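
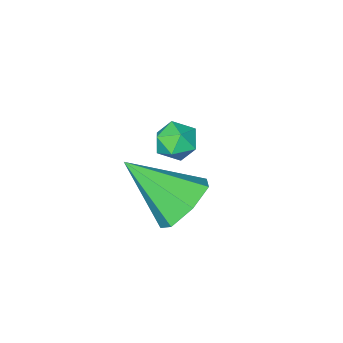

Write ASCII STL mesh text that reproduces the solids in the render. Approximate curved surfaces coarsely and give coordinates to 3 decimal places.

solid 
facet normal -0.438 0.675 -0.593
outer loop
vertex 2.256 4.605 -0.846
vertex 1.488 4.138 -0.81
vertex 1.77 4.798 -0.267
endloop
endfacet
facet normal 0.767 0.378 0.518
outer loop
vertex 2.256 4.605 -0.846
vertex 1.77 4.798 -0.267
vertex 2.332 2.842 0.33
endloop
endfacet
facet normal -0.439 0.675 -0.593
outer loop
vertex 1.77 4.798 -0.267
vertex 1.488 4.138 -0.81
vertex 1.071 4.494 -0.096
endloop
endfacet
facet normal 0.094 0.315 0.944
outer loop
vertex 1.77 4.798 -0.267
vertex 1.071 4.494 -0.096
vertex 2.332 2.842 0.33
endloop
endfacet
facet normal -0.440 0.674 -0.593
outer loop
vertex 1.071 4.494 -0.096
vertex 1.488 4.138 -0.81
vertex 0.687 3.921 -0.462
endloop
endfacet
facet normal -0.521 -0.183 0.833
outer loop
vertex 1.071 4.494 -0.096
vertex 0.687 3.921 -0.462
vertex 2.332 2.842 0.33
endloop
endfacet
facet normal -0.440 0.674 -0.593
outer loop
vertex 0.687 3.921 -0.462
vertex 1.488 4.138 -0.81
vertex 0.906 3.511 -1.09
endloop
endfacet
facet normal -0.615 -0.741 0.269
outer loop
vertex 0.687 3.921 -0.462
vertex 0.906 3.511 -1.09
vertex 2.332 2.842 0.33
endloop
endfacet
facet normal -0.440 0.674 -0.594
outer loop
vertex 0.906 3.511 -1.09
vertex 1.488 4.138 -0.81
vertex 1.564 3.573 -1.507
endloop
endfacet
facet normal -0.117 -0.939 -0.324
outer loop
vertex 0.906 3.511 -1.09
vertex 1.564 3.573 -1.507
vertex 2.332 2.842 0.33
endloop
endfacet
facet normal -0.439 0.674 -0.594
outer loop
vertex 1.564 3.573 -1.507
vertex 1.488 4.138 -0.81
vertex 2.165 4.06 -1.398
endloop
endfacet
facet normal 0.598 -0.627 -0.499
outer loop
vertex 1.564 3.573 -1.507
vertex 2.165 4.06 -1.398
vertex 2.332 2.842 0.33
endloop
endfacet
facet normal -0.438 0.675 -0.594
outer loop
vertex 2.165 4.06 -1.398
vertex 1.488 4.138 -0.81
vertex 2.256 4.605 -0.846
endloop
endfacet
facet normal 0.991 -0.040 -0.124
outer loop
vertex 2.165 4.06 -1.398
vertex 2.256 4.605 -0.846
vertex 2.332 2.842 0.33
endloop
endfacet
facet normal 0.260 0.906 -0.335
outer loop
vertex -0.282 1.624 -2.069
vertex -0.55 1.896 -1.541
vertex 0.077 1.719 -1.533
endloop
endfacet
facet normal 0.723 0.409 -0.557
outer loop
vertex -0.282 1.624 -2.069
vertex 0.077 1.719 -1.533
vertex 0.133 1.163 -1.869
endloop
endfacet
facet normal 0.361 -0.078 -0.929
outer loop
vertex -0.282 1.624 -2.069
vertex 0.133 1.163 -1.869
vertex -0.459 0.997 -2.085
endloop
endfacet
facet normal -0.327 0.116 -0.938
outer loop
vertex -0.282 1.624 -2.069
vertex -0.459 0.997 -2.085
vertex -0.881 1.45 -1.882
endloop
endfacet
facet normal -0.388 0.724 -0.570
outer loop
vertex -0.282 1.624 -2.069
vertex -0.881 1.45 -1.882
vertex -0.55 1.896 -1.541
endloop
endfacet
facet normal 0.996 0.088 0.020
outer loop
vertex 0.133 1.163 -1.869
vertex 0.077 1.719 -1.533
vertex 0.121 1.15 -1.218
endloop
endfacet
facet normal 0.247 0.892 0.380
outer loop
vertex 0.077 1.719 -1.533
vertex -0.55 1.896 -1.541
vertex -0.301 1.603 -1.015
endloop
endfacet
facet normal -0.802 0.597 -0.003
outer loop
vertex -0.55 1.896 -1.541
vertex -0.881 1.45 -1.882
vertex -0.893 1.437 -1.231
endloop
endfacet
facet normal -0.702 -0.386 -0.599
outer loop
vertex -0.881 1.45 -1.882
vertex -0.459 0.997 -2.085
vertex -0.837 0.881 -1.567
endloop
endfacet
facet normal 0.410 -0.701 -0.584
outer loop
vertex -0.459 0.997 -2.085
vertex 0.133 1.163 -1.869
vertex -0.21 0.704 -1.559
endloop
endfacet
facet normal 0.327 -0.116 0.938
outer loop
vertex -0.478 0.976 -1.031
vertex 0.121 1.15 -1.218
vertex -0.301 1.603 -1.015
endloop
endfacet
facet normal -0.361 0.078 0.929
outer loop
vertex -0.478 0.976 -1.031
vertex -0.301 1.603 -1.015
vertex -0.893 1.437 -1.231
endloop
endfacet
facet normal -0.723 -0.409 0.557
outer loop
vertex -0.478 0.976 -1.031
vertex -0.893 1.437 -1.231
vertex -0.837 0.881 -1.567
endloop
endfacet
facet normal -0.260 -0.906 0.335
outer loop
vertex -0.478 0.976 -1.031
vertex -0.837 0.881 -1.567
vertex -0.21 0.704 -1.559
endloop
endfacet
facet normal 0.388 -0.724 0.570
outer loop
vertex -0.478 0.976 -1.031
vertex -0.21 0.704 -1.559
vertex 0.121 1.15 -1.218
endloop
endfacet
facet normal 0.702 0.386 0.599
outer loop
vertex -0.301 1.603 -1.015
vertex 0.121 1.15 -1.218
vertex 0.077 1.719 -1.533
endloop
endfacet
facet normal -0.410 0.701 0.584
outer loop
vertex -0.893 1.437 -1.231
vertex -0.301 1.603 -1.015
vertex -0.55 1.896 -1.541
endloop
endfacet
facet normal -0.996 -0.088 -0.020
outer loop
vertex -0.837 0.881 -1.567
vertex -0.893 1.437 -1.231
vertex -0.881 1.45 -1.882
endloop
endfacet
facet normal -0.247 -0.892 -0.380
outer loop
vertex -0.21 0.704 -1.559
vertex -0.837 0.881 -1.567
vertex -0.459 0.997 -2.085
endloop
endfacet
facet normal 0.802 -0.597 0.003
outer loop
vertex 0.121 1.15 -1.218
vertex -0.21 0.704 -1.559
vertex 0.133 1.163 -1.869
endloop
endfacet

endsolid


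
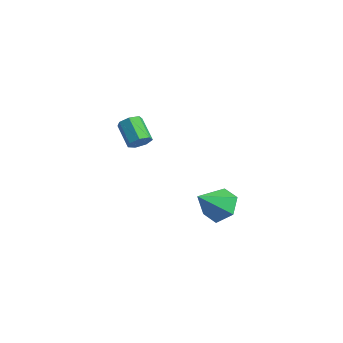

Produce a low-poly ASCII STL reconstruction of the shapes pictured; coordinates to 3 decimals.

solid 
facet normal 0.807 -0.145 -0.573
outer loop
vertex -0.976 -3.018 -1.978
vertex -1.282 -3.268 -2.346
vertex -1.161 -2.743 -2.308
endloop
endfacet
facet normal 0.439 0.796 0.417
outer loop
vertex -0.976 -3.018 -1.978
vertex -1.161 -2.743 -2.308
vertex -1.952 -2.843 -1.285
endloop
endfacet
facet normal 0.439 0.795 0.418
outer loop
vertex -1.952 -2.843 -1.285
vertex -1.161 -2.743 -2.308
vertex -2.137 -2.567 -1.616
endloop
endfacet
facet normal -0.807 0.145 0.572
outer loop
vertex -1.952 -2.843 -1.285
vertex -2.137 -2.567 -1.616
vertex -2.258 -3.092 -1.654
endloop
endfacet
facet normal 0.808 -0.145 -0.571
outer loop
vertex -1.161 -2.743 -2.308
vertex -1.282 -3.268 -2.346
vertex -1.437 -2.863 -2.668
endloop
endfacet
facet normal -0.035 0.956 -0.292
outer loop
vertex -1.161 -2.743 -2.308
vertex -1.437 -2.863 -2.668
vertex -2.137 -2.567 -1.616
endloop
endfacet
facet normal -0.035 0.956 -0.292
outer loop
vertex -2.137 -2.567 -1.616
vertex -1.437 -2.863 -2.668
vertex -2.413 -2.687 -1.975
endloop
endfacet
facet normal -0.807 0.145 0.572
outer loop
vertex -2.137 -2.567 -1.616
vertex -2.413 -2.687 -1.975
vertex -2.258 -3.092 -1.654
endloop
endfacet
facet normal 0.808 -0.145 -0.571
outer loop
vertex -1.437 -2.863 -2.668
vertex -1.282 -3.268 -2.346
vertex -1.596 -3.287 -2.785
endloop
endfacet
facet normal -0.483 0.397 -0.781
outer loop
vertex -1.437 -2.863 -2.668
vertex -1.596 -3.287 -2.785
vertex -2.413 -2.687 -1.975
endloop
endfacet
facet normal -0.482 0.398 -0.781
outer loop
vertex -2.413 -2.687 -1.975
vertex -1.596 -3.287 -2.785
vertex -2.573 -3.112 -2.093
endloop
endfacet
facet normal -0.807 0.145 0.572
outer loop
vertex -2.413 -2.687 -1.975
vertex -2.573 -3.112 -2.093
vertex -2.258 -3.092 -1.654
endloop
endfacet
facet normal 0.808 -0.146 -0.571
outer loop
vertex -1.596 -3.287 -2.785
vertex -1.282 -3.268 -2.346
vertex -1.519 -3.698 -2.571
endloop
endfacet
facet normal -0.566 -0.462 -0.683
outer loop
vertex -1.596 -3.287 -2.785
vertex -1.519 -3.698 -2.571
vertex -2.573 -3.112 -2.093
endloop
endfacet
facet normal -0.567 -0.463 -0.681
outer loop
vertex -2.573 -3.112 -2.093
vertex -1.519 -3.698 -2.571
vertex -2.495 -3.522 -1.879
endloop
endfacet
facet normal -0.807 0.145 0.572
outer loop
vertex -2.573 -3.112 -2.093
vertex -2.495 -3.522 -1.879
vertex -2.258 -3.092 -1.654
endloop
endfacet
facet normal 0.807 -0.145 -0.573
outer loop
vertex -1.519 -3.698 -2.571
vertex -1.282 -3.268 -2.346
vertex -1.263 -3.784 -2.189
endloop
endfacet
facet normal -0.224 -0.972 -0.069
outer loop
vertex -1.519 -3.698 -2.571
vertex -1.263 -3.784 -2.189
vertex -2.495 -3.522 -1.879
endloop
endfacet
facet normal -0.224 -0.972 -0.069
outer loop
vertex -2.495 -3.522 -1.879
vertex -1.263 -3.784 -2.189
vertex -2.239 -3.608 -1.496
endloop
endfacet
facet normal -0.807 0.145 0.572
outer loop
vertex -2.495 -3.522 -1.879
vertex -2.239 -3.608 -1.496
vertex -2.258 -3.092 -1.654
endloop
endfacet
facet normal 0.807 -0.144 -0.572
outer loop
vertex -1.263 -3.784 -2.189
vertex -1.282 -3.268 -2.346
vertex -1.021 -3.482 -1.924
endloop
endfacet
facet normal 0.287 -0.751 0.594
outer loop
vertex -1.263 -3.784 -2.189
vertex -1.021 -3.482 -1.924
vertex -2.239 -3.608 -1.496
endloop
endfacet
facet normal 0.287 -0.750 0.596
outer loop
vertex -2.239 -3.608 -1.496
vertex -1.021 -3.482 -1.924
vertex -1.998 -3.306 -1.232
endloop
endfacet
facet normal -0.808 0.145 0.571
outer loop
vertex -2.239 -3.608 -1.496
vertex -1.998 -3.306 -1.232
vertex -2.258 -3.092 -1.654
endloop
endfacet
facet normal 0.807 -0.145 -0.573
outer loop
vertex -1.021 -3.482 -1.924
vertex -1.282 -3.268 -2.346
vertex -0.976 -3.018 -1.978
endloop
endfacet
facet normal 0.582 0.038 0.812
outer loop
vertex -1.021 -3.482 -1.924
vertex -0.976 -3.018 -1.978
vertex -1.998 -3.306 -1.232
endloop
endfacet
facet normal 0.583 0.035 0.812
outer loop
vertex -1.998 -3.306 -1.232
vertex -0.976 -3.018 -1.978
vertex -1.952 -2.843 -1.285
endloop
endfacet
facet normal -0.808 0.146 0.571
outer loop
vertex -1.998 -3.306 -1.232
vertex -1.952 -2.843 -1.285
vertex -2.258 -3.092 -1.654
endloop
endfacet
facet normal 0.006 0.753 -0.658
outer loop
vertex 3.601 -2.151 -3.36
vertex 3.144 -2.621 -3.901
vertex 2.752 -2.122 -3.334
endloop
endfacet
facet normal 0.038 0.249 0.968
outer loop
vertex 3.601 -2.151 -3.36
vertex 2.752 -2.122 -3.334
vertex 3.136 -3.719 -2.939
endloop
endfacet
facet normal 0.006 0.753 -0.658
outer loop
vertex 2.752 -2.122 -3.334
vertex 3.144 -2.621 -3.901
vertex 2.295 -2.592 -3.875
endloop
endfacet
facet normal -0.755 -0.020 0.655
outer loop
vertex 2.752 -2.122 -3.334
vertex 2.295 -2.592 -3.875
vertex 3.136 -3.719 -2.939
endloop
endfacet
facet normal 0.006 0.753 -0.658
outer loop
vertex 2.295 -2.592 -3.875
vertex 3.144 -2.621 -3.901
vertex 2.687 -3.09 -4.442
endloop
endfacet
facet normal -0.795 -0.607 -0.017
outer loop
vertex 2.295 -2.592 -3.875
vertex 2.687 -3.09 -4.442
vertex 3.136 -3.719 -2.939
endloop
endfacet
facet normal 0.006 0.753 -0.658
outer loop
vertex 2.687 -3.09 -4.442
vertex 3.144 -2.621 -3.901
vertex 3.536 -3.119 -4.467
endloop
endfacet
facet normal -0.043 -0.926 -0.375
outer loop
vertex 2.687 -3.09 -4.442
vertex 3.536 -3.119 -4.467
vertex 3.136 -3.719 -2.939
endloop
endfacet
facet normal 0.005 0.753 -0.658
outer loop
vertex 3.536 -3.119 -4.467
vertex 3.144 -2.621 -3.901
vertex 3.993 -2.649 -3.926
endloop
endfacet
facet normal 0.750 -0.658 -0.062
outer loop
vertex 3.536 -3.119 -4.467
vertex 3.993 -2.649 -3.926
vertex 3.136 -3.719 -2.939
endloop
endfacet
facet normal 0.005 0.753 -0.658
outer loop
vertex 3.993 -2.649 -3.926
vertex 3.144 -2.621 -3.901
vertex 3.601 -2.151 -3.36
endloop
endfacet
facet normal 0.790 -0.071 0.609
outer loop
vertex 3.993 -2.649 -3.926
vertex 3.601 -2.151 -3.36
vertex 3.136 -3.719 -2.939
endloop
endfacet

endsolid


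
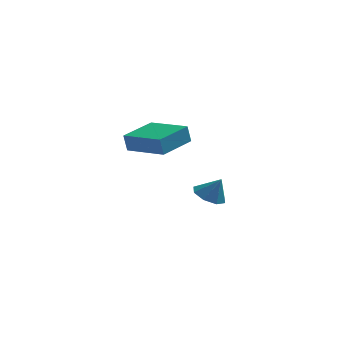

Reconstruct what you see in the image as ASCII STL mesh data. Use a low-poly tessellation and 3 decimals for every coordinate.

solid 
facet normal -0.543 -0.830 -0.130
outer loop
vertex 0.152 -2.345 2.712
vertex -1.416 -1.282 2.47
vertex 0.298 -2.314 1.906
endloop
endfacet
facet normal 0.821 -0.556 0.127
outer loop
vertex 1.236 -0.878 2.13
vertex 0.152 -2.345 2.712
vertex 0.298 -2.314 1.906
endloop
endfacet
facet normal -0.542 -0.830 -0.130
outer loop
vertex 0.298 -2.314 1.906
vertex -1.416 -1.282 2.47
vertex -1.271 -1.251 1.664
endloop
endfacet
facet normal 0.177 0.038 -0.983
outer loop
vertex -1.271 -1.251 1.664
vertex 1.236 -0.878 2.13
vertex 0.298 -2.314 1.906
endloop
endfacet
facet normal -0.177 -0.038 0.983
outer loop
vertex 0.152 -2.345 2.712
vertex -0.478 0.154 2.694
vertex -1.416 -1.282 2.47
endloop
endfacet
facet normal 0.821 -0.557 0.126
outer loop
vertex 1.091 -0.909 2.936
vertex 0.152 -2.345 2.712
vertex 1.236 -0.878 2.13
endloop
endfacet
facet normal -0.177 -0.038 0.983
outer loop
vertex 1.091 -0.909 2.936
vertex -0.478 0.154 2.694
vertex 0.152 -2.345 2.712
endloop
endfacet
facet normal -0.821 0.556 -0.126
outer loop
vertex -1.416 -1.282 2.47
vertex -0.478 0.154 2.694
vertex -1.271 -1.251 1.664
endloop
endfacet
facet normal 0.177 0.038 -0.983
outer loop
vertex -0.332 0.185 1.888
vertex 1.236 -0.878 2.13
vertex -1.271 -1.251 1.664
endloop
endfacet
facet normal -0.821 0.557 -0.127
outer loop
vertex -1.271 -1.251 1.664
vertex -0.478 0.154 2.694
vertex -0.332 0.185 1.888
endloop
endfacet
facet normal 0.543 0.830 0.130
outer loop
vertex -0.332 0.185 1.888
vertex 1.091 -0.909 2.936
vertex 1.236 -0.878 2.13
endloop
endfacet
facet normal 0.542 0.830 0.130
outer loop
vertex -0.478 0.154 2.694
vertex 1.091 -0.909 2.936
vertex -0.332 0.185 1.888
endloop
endfacet
facet normal -0.467 0.066 -0.882
outer loop
vertex 2.195 4.202 -3.138
vertex 1.578 3.767 -2.844
vertex 1.757 4.556 -2.88
endloop
endfacet
facet normal 0.701 0.644 0.307
outer loop
vertex 2.195 4.202 -3.138
vertex 1.757 4.556 -2.88
vertex 2.102 3.693 -1.856
endloop
endfacet
facet normal -0.468 0.066 -0.881
outer loop
vertex 1.757 4.556 -2.88
vertex 1.578 3.767 -2.844
vertex 1.214 4.448 -2.6
endloop
endfacet
facet normal 0.157 0.781 0.605
outer loop
vertex 1.757 4.556 -2.88
vertex 1.214 4.448 -2.6
vertex 2.102 3.693 -1.856
endloop
endfacet
facet normal -0.468 0.066 -0.881
outer loop
vertex 1.214 4.448 -2.6
vertex 1.578 3.767 -2.844
vertex 0.885 3.941 -2.463
endloop
endfacet
facet normal -0.328 0.439 0.837
outer loop
vertex 1.214 4.448 -2.6
vertex 0.885 3.941 -2.463
vertex 2.102 3.693 -1.856
endloop
endfacet
facet normal -0.468 0.065 -0.881
outer loop
vertex 0.885 3.941 -2.463
vertex 1.578 3.767 -2.844
vertex 0.962 3.332 -2.549
endloop
endfacet
facet normal -0.468 -0.181 0.865
outer loop
vertex 0.885 3.941 -2.463
vertex 0.962 3.332 -2.549
vertex 2.102 3.693 -1.856
endloop
endfacet
facet normal -0.469 0.066 -0.881
outer loop
vertex 0.962 3.332 -2.549
vertex 1.578 3.767 -2.844
vertex 1.399 2.978 -2.808
endloop
endfacet
facet normal -0.182 -0.717 0.673
outer loop
vertex 0.962 3.332 -2.549
vertex 1.399 2.978 -2.808
vertex 2.102 3.693 -1.856
endloop
endfacet
facet normal -0.468 0.066 -0.881
outer loop
vertex 1.399 2.978 -2.808
vertex 1.578 3.767 -2.844
vertex 1.942 3.086 -3.088
endloop
endfacet
facet normal 0.362 -0.854 0.374
outer loop
vertex 1.399 2.978 -2.808
vertex 1.942 3.086 -3.088
vertex 2.102 3.693 -1.856
endloop
endfacet
facet normal -0.466 0.067 -0.882
outer loop
vertex 1.942 3.086 -3.088
vertex 1.578 3.767 -2.844
vertex 2.272 3.593 -3.224
endloop
endfacet
facet normal 0.847 -0.513 0.143
outer loop
vertex 1.942 3.086 -3.088
vertex 2.272 3.593 -3.224
vertex 2.102 3.693 -1.856
endloop
endfacet
facet normal -0.467 0.066 -0.882
outer loop
vertex 2.272 3.593 -3.224
vertex 1.578 3.767 -2.844
vertex 2.195 4.202 -3.138
endloop
endfacet
facet normal 0.987 0.109 0.115
outer loop
vertex 2.272 3.593 -3.224
vertex 2.195 4.202 -3.138
vertex 2.102 3.693 -1.856
endloop
endfacet

endsolid


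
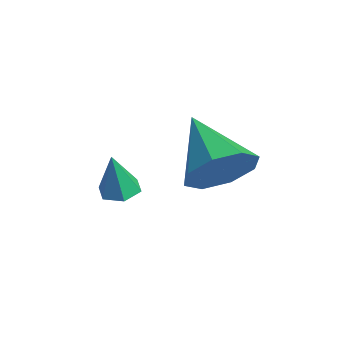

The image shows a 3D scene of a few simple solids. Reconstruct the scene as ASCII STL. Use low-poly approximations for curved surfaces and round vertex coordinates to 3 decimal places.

solid 
facet normal -0.072 0.195 -0.978
outer loop
vertex 1.578 -1.148 -0.184
vertex 1.169 -1.556 -0.235
vertex 1.02 -1.008 -0.115
endloop
endfacet
facet normal 0.269 0.827 0.494
outer loop
vertex 1.578 -1.148 -0.184
vertex 1.02 -1.008 -0.115
vertex 1.271 -1.824 1.115
endloop
endfacet
facet normal -0.074 0.194 -0.978
outer loop
vertex 1.02 -1.008 -0.115
vertex 1.169 -1.556 -0.235
vertex 0.611 -1.416 -0.165
endloop
endfacet
facet normal -0.637 0.576 0.512
outer loop
vertex 1.02 -1.008 -0.115
vertex 0.611 -1.416 -0.165
vertex 1.271 -1.824 1.115
endloop
endfacet
facet normal -0.074 0.194 -0.978
outer loop
vertex 0.611 -1.416 -0.165
vertex 1.169 -1.556 -0.235
vertex 0.76 -1.964 -0.285
endloop
endfacet
facet normal -0.880 -0.317 0.353
outer loop
vertex 0.611 -1.416 -0.165
vertex 0.76 -1.964 -0.285
vertex 1.271 -1.824 1.115
endloop
endfacet
facet normal -0.074 0.194 -0.978
outer loop
vertex 0.76 -1.964 -0.285
vertex 1.169 -1.556 -0.235
vertex 1.319 -2.103 -0.355
endloop
endfacet
facet normal -0.217 -0.960 0.175
outer loop
vertex 0.76 -1.964 -0.285
vertex 1.319 -2.103 -0.355
vertex 1.271 -1.824 1.115
endloop
endfacet
facet normal -0.074 0.194 -0.978
outer loop
vertex 1.319 -2.103 -0.355
vertex 1.169 -1.556 -0.235
vertex 1.728 -1.695 -0.305
endloop
endfacet
facet normal 0.688 -0.709 0.157
outer loop
vertex 1.319 -2.103 -0.355
vertex 1.728 -1.695 -0.305
vertex 1.271 -1.824 1.115
endloop
endfacet
facet normal -0.074 0.196 -0.978
outer loop
vertex 1.728 -1.695 -0.305
vertex 1.169 -1.556 -0.235
vertex 1.578 -1.148 -0.184
endloop
endfacet
facet normal 0.930 0.185 0.316
outer loop
vertex 1.728 -1.695 -0.305
vertex 1.578 -1.148 -0.184
vertex 1.271 -1.824 1.115
endloop
endfacet
facet normal 0.874 -0.023 -0.485
outer loop
vertex 4.679 -0.749 2.671
vertex 4.262 -0.272 1.897
vertex 4.733 0.012 2.732
endloop
endfacet
facet normal 0.060 -0.084 0.995
outer loop
vertex 4.679 -0.749 2.671
vertex 4.733 0.012 2.732
vertex 2.558 -0.228 2.843
endloop
endfacet
facet normal 0.874 -0.023 -0.485
outer loop
vertex 4.733 0.012 2.732
vertex 4.262 -0.272 1.897
vertex 4.511 0.606 2.304
endloop
endfacet
facet normal -0.022 0.579 0.815
outer loop
vertex 4.733 0.012 2.732
vertex 4.511 0.606 2.304
vertex 2.558 -0.228 2.843
endloop
endfacet
facet normal 0.874 -0.023 -0.485
outer loop
vertex 4.511 0.606 2.304
vertex 4.262 -0.272 1.897
vertex 4.144 0.686 1.638
endloop
endfacet
facet normal -0.311 0.908 0.280
outer loop
vertex 4.511 0.606 2.304
vertex 4.144 0.686 1.638
vertex 2.558 -0.228 2.843
endloop
endfacet
facet normal 0.874 -0.024 -0.485
outer loop
vertex 4.144 0.686 1.638
vertex 4.262 -0.272 1.897
vertex 3.845 0.204 1.123
endloop
endfacet
facet normal -0.636 0.712 -0.297
outer loop
vertex 4.144 0.686 1.638
vertex 3.845 0.204 1.123
vertex 2.558 -0.228 2.843
endloop
endfacet
facet normal 0.874 -0.023 -0.485
outer loop
vertex 3.845 0.204 1.123
vertex 4.262 -0.272 1.897
vertex 3.791 -0.557 1.062
endloop
endfacet
facet normal -0.809 0.104 -0.579
outer loop
vertex 3.845 0.204 1.123
vertex 3.791 -0.557 1.062
vertex 2.558 -0.228 2.843
endloop
endfacet
facet normal 0.874 -0.023 -0.485
outer loop
vertex 3.791 -0.557 1.062
vertex 4.262 -0.272 1.897
vertex 4.013 -1.151 1.49
endloop
endfacet
facet normal -0.726 -0.559 -0.400
outer loop
vertex 3.791 -0.557 1.062
vertex 4.013 -1.151 1.49
vertex 2.558 -0.228 2.843
endloop
endfacet
facet normal 0.874 -0.023 -0.486
outer loop
vertex 4.013 -1.151 1.49
vertex 4.262 -0.272 1.897
vertex 4.381 -1.231 2.156
endloop
endfacet
facet normal -0.438 -0.889 0.135
outer loop
vertex 4.013 -1.151 1.49
vertex 4.381 -1.231 2.156
vertex 2.558 -0.228 2.843
endloop
endfacet
facet normal 0.874 -0.022 -0.485
outer loop
vertex 4.381 -1.231 2.156
vertex 4.262 -0.272 1.897
vertex 4.679 -0.749 2.671
endloop
endfacet
facet normal -0.112 -0.692 0.713
outer loop
vertex 4.381 -1.231 2.156
vertex 4.679 -0.749 2.671
vertex 2.558 -0.228 2.843
endloop
endfacet

endsolid


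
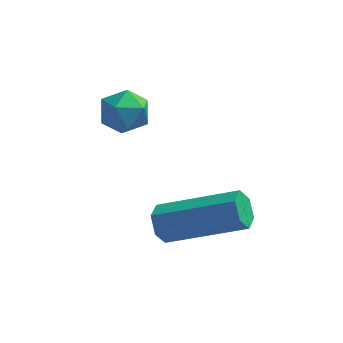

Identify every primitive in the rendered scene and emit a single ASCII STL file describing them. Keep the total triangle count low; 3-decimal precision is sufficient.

solid 
facet normal -0.911 0.004 -0.412
outer loop
vertex 1.793 1.303 -2.7
vertex 1.593 1.144 -2.259
vertex 1.638 1.643 -2.354
endloop
endfacet
facet normal 0.278 0.744 -0.607
outer loop
vertex 1.793 1.303 -2.7
vertex 1.638 1.643 -2.354
vertex 3.688 1.295 -1.842
endloop
endfacet
facet normal 0.278 0.746 -0.606
outer loop
vertex 3.688 1.295 -1.842
vertex 1.638 1.643 -2.354
vertex 3.532 1.635 -1.495
endloop
endfacet
facet normal 0.911 -0.004 0.413
outer loop
vertex 3.688 1.295 -1.842
vertex 3.532 1.635 -1.495
vertex 3.487 1.136 -1.401
endloop
endfacet
facet normal -0.910 0.003 -0.414
outer loop
vertex 1.638 1.643 -2.354
vertex 1.593 1.144 -2.259
vertex 1.437 1.484 -1.913
endloop
endfacet
facet normal -0.125 0.950 0.285
outer loop
vertex 1.638 1.643 -2.354
vertex 1.437 1.484 -1.913
vertex 3.532 1.635 -1.495
endloop
endfacet
facet normal -0.125 0.950 0.286
outer loop
vertex 3.532 1.635 -1.495
vertex 1.437 1.484 -1.913
vertex 3.332 1.476 -1.054
endloop
endfacet
facet normal 0.911 -0.005 0.412
outer loop
vertex 3.532 1.635 -1.495
vertex 3.332 1.476 -1.054
vertex 3.487 1.136 -1.401
endloop
endfacet
facet normal -0.910 0.003 -0.414
outer loop
vertex 1.437 1.484 -1.913
vertex 1.593 1.144 -2.259
vertex 1.392 0.985 -1.818
endloop
endfacet
facet normal -0.403 0.206 0.892
outer loop
vertex 1.437 1.484 -1.913
vertex 1.392 0.985 -1.818
vertex 3.332 1.476 -1.054
endloop
endfacet
facet normal -0.403 0.204 0.892
outer loop
vertex 3.332 1.476 -1.054
vertex 1.392 0.985 -1.818
vertex 3.287 0.977 -0.96
endloop
endfacet
facet normal 0.911 -0.005 0.412
outer loop
vertex 3.332 1.476 -1.054
vertex 3.287 0.977 -0.96
vertex 3.487 1.136 -1.401
endloop
endfacet
facet normal -0.911 0.004 -0.413
outer loop
vertex 1.392 0.985 -1.818
vertex 1.593 1.144 -2.259
vertex 1.548 0.645 -2.165
endloop
endfacet
facet normal -0.277 -0.746 0.606
outer loop
vertex 1.392 0.985 -1.818
vertex 1.548 0.645 -2.165
vertex 3.287 0.977 -0.96
endloop
endfacet
facet normal -0.278 -0.744 0.607
outer loop
vertex 3.287 0.977 -0.96
vertex 1.548 0.645 -2.165
vertex 3.442 0.637 -1.306
endloop
endfacet
facet normal 0.911 -0.004 0.412
outer loop
vertex 3.287 0.977 -0.96
vertex 3.442 0.637 -1.306
vertex 3.487 1.136 -1.401
endloop
endfacet
facet normal -0.911 0.005 -0.412
outer loop
vertex 1.548 0.645 -2.165
vertex 1.593 1.144 -2.259
vertex 1.748 0.804 -2.606
endloop
endfacet
facet normal 0.126 -0.950 -0.286
outer loop
vertex 1.548 0.645 -2.165
vertex 1.748 0.804 -2.606
vertex 3.442 0.637 -1.306
endloop
endfacet
facet normal 0.125 -0.950 -0.285
outer loop
vertex 3.442 0.637 -1.306
vertex 1.748 0.804 -2.606
vertex 3.643 0.796 -1.747
endloop
endfacet
facet normal 0.910 -0.003 0.414
outer loop
vertex 3.442 0.637 -1.306
vertex 3.643 0.796 -1.747
vertex 3.487 1.136 -1.401
endloop
endfacet
facet normal -0.911 0.005 -0.412
outer loop
vertex 1.748 0.804 -2.606
vertex 1.593 1.144 -2.259
vertex 1.793 1.303 -2.7
endloop
endfacet
facet normal 0.403 -0.204 -0.892
outer loop
vertex 1.748 0.804 -2.606
vertex 1.793 1.303 -2.7
vertex 3.643 0.796 -1.747
endloop
endfacet
facet normal 0.403 -0.206 -0.892
outer loop
vertex 3.643 0.796 -1.747
vertex 1.793 1.303 -2.7
vertex 3.688 1.295 -1.842
endloop
endfacet
facet normal 0.910 -0.003 0.414
outer loop
vertex 3.643 0.796 -1.747
vertex 3.688 1.295 -1.842
vertex 3.487 1.136 -1.401
endloop
endfacet
facet normal -0.811 0.586 0.002
outer loop
vertex -0.071 3.34 -0.494
vertex -0.138 3.245 0.169
vertex 0.232 3.758 -0.062
endloop
endfacet
facet normal -0.355 0.784 -0.510
outer loop
vertex -0.071 3.34 -0.494
vertex 0.232 3.758 -0.062
vertex 0.558 3.548 -0.612
endloop
endfacet
facet normal -0.251 0.225 -0.941
outer loop
vertex -0.071 3.34 -0.494
vertex 0.558 3.548 -0.612
vertex 0.39 2.905 -0.721
endloop
endfacet
facet normal -0.643 -0.319 -0.696
outer loop
vertex -0.071 3.34 -0.494
vertex 0.39 2.905 -0.721
vertex -0.04 2.718 -0.238
endloop
endfacet
facet normal -0.989 -0.096 -0.114
outer loop
vertex -0.071 3.34 -0.494
vertex -0.04 2.718 -0.238
vertex -0.138 3.245 0.169
endloop
endfacet
facet normal 0.268 0.942 -0.201
outer loop
vertex 0.558 3.548 -0.612
vertex 0.232 3.758 -0.062
vertex 0.88 3.582 -0.022
endloop
endfacet
facet normal -0.470 0.621 0.627
outer loop
vertex 0.232 3.758 -0.062
vertex -0.138 3.245 0.169
vertex 0.45 3.395 0.461
endloop
endfacet
facet normal -0.757 -0.481 0.441
outer loop
vertex -0.138 3.245 0.169
vertex -0.04 2.718 -0.238
vertex 0.282 2.752 0.352
endloop
endfacet
facet normal -0.198 -0.842 -0.502
outer loop
vertex -0.04 2.718 -0.238
vertex 0.39 2.905 -0.721
vertex 0.608 2.542 -0.198
endloop
endfacet
facet normal 0.437 0.038 -0.899
outer loop
vertex 0.39 2.905 -0.721
vertex 0.558 3.548 -0.612
vertex 0.978 3.055 -0.429
endloop
endfacet
facet normal 0.643 0.319 0.696
outer loop
vertex 0.911 2.96 0.234
vertex 0.88 3.582 -0.022
vertex 0.45 3.395 0.461
endloop
endfacet
facet normal 0.251 -0.225 0.941
outer loop
vertex 0.911 2.96 0.234
vertex 0.45 3.395 0.461
vertex 0.282 2.752 0.352
endloop
endfacet
facet normal 0.355 -0.784 0.510
outer loop
vertex 0.911 2.96 0.234
vertex 0.282 2.752 0.352
vertex 0.608 2.542 -0.198
endloop
endfacet
facet normal 0.811 -0.586 -0.002
outer loop
vertex 0.911 2.96 0.234
vertex 0.608 2.542 -0.198
vertex 0.978 3.055 -0.429
endloop
endfacet
facet normal 0.989 0.096 0.114
outer loop
vertex 0.911 2.96 0.234
vertex 0.978 3.055 -0.429
vertex 0.88 3.582 -0.022
endloop
endfacet
facet normal 0.198 0.842 0.502
outer loop
vertex 0.45 3.395 0.461
vertex 0.88 3.582 -0.022
vertex 0.232 3.758 -0.062
endloop
endfacet
facet normal -0.437 -0.038 0.899
outer loop
vertex 0.282 2.752 0.352
vertex 0.45 3.395 0.461
vertex -0.138 3.245 0.169
endloop
endfacet
facet normal -0.268 -0.942 0.201
outer loop
vertex 0.608 2.542 -0.198
vertex 0.282 2.752 0.352
vertex -0.04 2.718 -0.238
endloop
endfacet
facet normal 0.470 -0.621 -0.627
outer loop
vertex 0.978 3.055 -0.429
vertex 0.608 2.542 -0.198
vertex 0.39 2.905 -0.721
endloop
endfacet
facet normal 0.757 0.481 -0.441
outer loop
vertex 0.88 3.582 -0.022
vertex 0.978 3.055 -0.429
vertex 0.558 3.548 -0.612
endloop
endfacet

endsolid


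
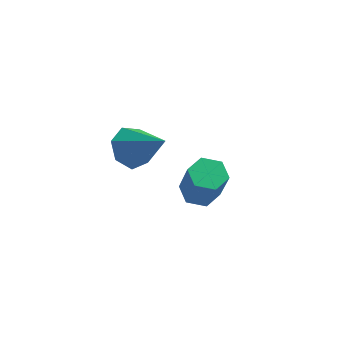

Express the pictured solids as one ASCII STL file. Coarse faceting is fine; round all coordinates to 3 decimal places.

solid 
facet normal -0.323 0.352 -0.879
outer loop
vertex -2.574 0.679 -3.464
vertex -3.097 1.188 -3.068
vertex -2.328 1.442 -3.249
endloop
endfacet
facet normal 0.899 -0.177 -0.401
outer loop
vertex -2.574 0.679 -3.464
vertex -2.328 1.442 -3.249
vertex -1.9 -0.057 -1.627
endloop
endfacet
facet normal 0.899 -0.177 -0.401
outer loop
vertex -1.9 -0.057 -1.627
vertex -2.328 1.442 -3.249
vertex -1.654 0.706 -1.413
endloop
endfacet
facet normal 0.323 -0.351 0.879
outer loop
vertex -1.9 -0.057 -1.627
vertex -1.654 0.706 -1.413
vertex -2.423 0.452 -1.232
endloop
endfacet
facet normal -0.323 0.352 -0.879
outer loop
vertex -2.328 1.442 -3.249
vertex -3.097 1.188 -3.068
vertex -2.851 1.951 -2.853
endloop
endfacet
facet normal 0.707 0.707 0.024
outer loop
vertex -2.328 1.442 -3.249
vertex -2.851 1.951 -2.853
vertex -1.654 0.706 -1.413
endloop
endfacet
facet normal 0.707 0.707 0.023
outer loop
vertex -1.654 0.706 -1.413
vertex -2.851 1.951 -2.853
vertex -2.176 1.215 -1.017
endloop
endfacet
facet normal 0.323 -0.352 0.878
outer loop
vertex -1.654 0.706 -1.413
vertex -2.176 1.215 -1.017
vertex -2.423 0.452 -1.232
endloop
endfacet
facet normal -0.322 0.351 -0.879
outer loop
vertex -2.851 1.951 -2.853
vertex -3.097 1.188 -3.068
vertex -3.62 1.697 -2.673
endloop
endfacet
facet normal -0.193 0.884 0.425
outer loop
vertex -2.851 1.951 -2.853
vertex -3.62 1.697 -2.673
vertex -2.176 1.215 -1.017
endloop
endfacet
facet normal -0.192 0.885 0.425
outer loop
vertex -2.176 1.215 -1.017
vertex -3.62 1.697 -2.673
vertex -2.946 0.961 -0.836
endloop
endfacet
facet normal 0.323 -0.352 0.879
outer loop
vertex -2.176 1.215 -1.017
vertex -2.946 0.961 -0.836
vertex -2.423 0.452 -1.232
endloop
endfacet
facet normal -0.323 0.351 -0.879
outer loop
vertex -3.62 1.697 -2.673
vertex -3.097 1.188 -3.068
vertex -3.866 0.934 -2.887
endloop
endfacet
facet normal -0.899 0.177 0.401
outer loop
vertex -3.62 1.697 -2.673
vertex -3.866 0.934 -2.887
vertex -2.946 0.961 -0.836
endloop
endfacet
facet normal -0.899 0.177 0.401
outer loop
vertex -2.946 0.961 -0.836
vertex -3.866 0.934 -2.887
vertex -3.192 0.198 -1.051
endloop
endfacet
facet normal 0.323 -0.352 0.879
outer loop
vertex -2.946 0.961 -0.836
vertex -3.192 0.198 -1.051
vertex -2.423 0.452 -1.232
endloop
endfacet
facet normal -0.323 0.352 -0.878
outer loop
vertex -3.866 0.934 -2.887
vertex -3.097 1.188 -3.068
vertex -3.344 0.425 -3.283
endloop
endfacet
facet normal -0.707 -0.707 -0.024
outer loop
vertex -3.866 0.934 -2.887
vertex -3.344 0.425 -3.283
vertex -3.192 0.198 -1.051
endloop
endfacet
facet normal -0.706 -0.707 -0.024
outer loop
vertex -3.192 0.198 -1.051
vertex -3.344 0.425 -3.283
vertex -2.669 -0.311 -1.447
endloop
endfacet
facet normal 0.323 -0.352 0.879
outer loop
vertex -3.192 0.198 -1.051
vertex -2.669 -0.311 -1.447
vertex -2.423 0.452 -1.232
endloop
endfacet
facet normal -0.323 0.352 -0.879
outer loop
vertex -3.344 0.425 -3.283
vertex -3.097 1.188 -3.068
vertex -2.574 0.679 -3.464
endloop
endfacet
facet normal 0.192 -0.885 -0.425
outer loop
vertex -3.344 0.425 -3.283
vertex -2.574 0.679 -3.464
vertex -2.669 -0.311 -1.447
endloop
endfacet
facet normal 0.193 -0.884 -0.425
outer loop
vertex -2.669 -0.311 -1.447
vertex -2.574 0.679 -3.464
vertex -1.9 -0.057 -1.627
endloop
endfacet
facet normal 0.322 -0.351 0.879
outer loop
vertex -2.669 -0.311 -1.447
vertex -1.9 -0.057 -1.627
vertex -2.423 0.452 -1.232
endloop
endfacet
facet normal -0.781 0.190 -0.595
outer loop
vertex -3.761 -2.151 0.952
vertex -4.363 -2.282 1.701
vertex -3.937 -1.463 1.403
endloop
endfacet
facet normal 0.854 0.420 -0.308
outer loop
vertex -3.761 -2.151 0.952
vertex -3.937 -1.463 1.403
vertex -2.817 -2.658 2.879
endloop
endfacet
facet normal -0.781 0.190 -0.595
outer loop
vertex -3.937 -1.463 1.403
vertex -4.363 -2.282 1.701
vertex -4.435 -1.392 2.079
endloop
endfacet
facet normal 0.500 0.818 0.283
outer loop
vertex -3.937 -1.463 1.403
vertex -4.435 -1.392 2.079
vertex -2.817 -2.658 2.879
endloop
endfacet
facet normal -0.781 0.189 -0.595
outer loop
vertex -4.435 -1.392 2.079
vertex -4.363 -2.282 1.701
vertex -4.878 -1.991 2.47
endloop
endfacet
facet normal 0.009 0.542 0.840
outer loop
vertex -4.435 -1.392 2.079
vertex -4.878 -1.991 2.47
vertex -2.817 -2.658 2.879
endloop
endfacet
facet normal -0.781 0.190 -0.595
outer loop
vertex -4.878 -1.991 2.47
vertex -4.363 -2.282 1.701
vertex -4.934 -2.809 2.282
endloop
endfacet
facet normal -0.253 -0.200 0.947
outer loop
vertex -4.878 -1.991 2.47
vertex -4.934 -2.809 2.282
vertex -2.817 -2.658 2.879
endloop
endfacet
facet normal -0.781 0.190 -0.595
outer loop
vertex -4.934 -2.809 2.282
vertex -4.363 -2.282 1.701
vertex -4.56 -3.231 1.656
endloop
endfacet
facet normal -0.086 -0.849 0.521
outer loop
vertex -4.934 -2.809 2.282
vertex -4.56 -3.231 1.656
vertex -2.817 -2.658 2.879
endloop
endfacet
facet normal -0.781 0.190 -0.595
outer loop
vertex -4.56 -3.231 1.656
vertex -4.363 -2.282 1.701
vertex -4.038 -2.938 1.065
endloop
endfacet
facet normal 0.383 -0.916 -0.116
outer loop
vertex -4.56 -3.231 1.656
vertex -4.038 -2.938 1.065
vertex -2.817 -2.658 2.879
endloop
endfacet
facet normal -0.781 0.190 -0.595
outer loop
vertex -4.038 -2.938 1.065
vertex -4.363 -2.282 1.701
vertex -3.761 -2.151 0.952
endloop
endfacet
facet normal 0.801 -0.351 -0.485
outer loop
vertex -4.038 -2.938 1.065
vertex -3.761 -2.151 0.952
vertex -2.817 -2.658 2.879
endloop
endfacet

endsolid


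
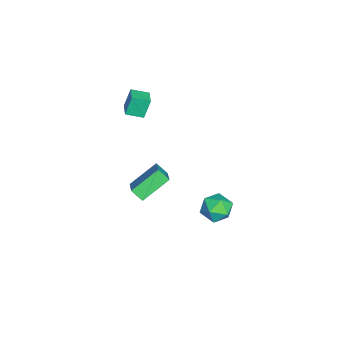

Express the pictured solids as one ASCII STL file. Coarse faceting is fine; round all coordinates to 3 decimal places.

solid 
facet normal -0.437 0.812 -0.387
outer loop
vertex 0.111 2.467 -4.657
vertex -0.852 2.07 -4.401
vertex -0.323 2.688 -3.702
endloop
endfacet
facet normal 0.209 0.969 -0.129
outer loop
vertex 0.111 2.467 -4.657
vertex -0.323 2.688 -3.702
vertex 0.721 2.453 -3.775
endloop
endfacet
facet normal 0.686 0.559 -0.466
outer loop
vertex 0.111 2.467 -4.657
vertex 0.721 2.453 -3.775
vertex 0.837 1.69 -4.519
endloop
endfacet
facet normal 0.335 0.147 -0.931
outer loop
vertex 0.111 2.467 -4.657
vertex 0.837 1.69 -4.519
vertex -0.135 1.453 -4.906
endloop
endfacet
facet normal -0.360 0.304 -0.882
outer loop
vertex 0.111 2.467 -4.657
vertex -0.135 1.453 -4.906
vertex -0.852 2.07 -4.401
endloop
endfacet
facet normal 0.219 0.796 0.564
outer loop
vertex 0.721 2.453 -3.775
vertex -0.323 2.688 -3.702
vertex 0.135 2.047 -2.974
endloop
endfacet
facet normal -0.828 0.542 0.147
outer loop
vertex -0.323 2.688 -3.702
vertex -0.852 2.07 -4.401
vertex -0.837 1.81 -3.361
endloop
endfacet
facet normal -0.702 -0.279 -0.655
outer loop
vertex -0.852 2.07 -4.401
vertex -0.135 1.453 -4.906
vertex -0.721 1.047 -4.105
endloop
endfacet
facet normal 0.422 -0.532 -0.734
outer loop
vertex -0.135 1.453 -4.906
vertex 0.837 1.69 -4.519
vertex 0.323 0.812 -4.178
endloop
endfacet
facet normal 0.991 0.132 0.019
outer loop
vertex 0.837 1.69 -4.519
vertex 0.721 2.453 -3.775
vertex 0.852 1.43 -3.479
endloop
endfacet
facet normal -0.335 -0.147 0.931
outer loop
vertex -0.111 1.033 -3.223
vertex 0.135 2.047 -2.974
vertex -0.837 1.81 -3.361
endloop
endfacet
facet normal -0.686 -0.559 0.466
outer loop
vertex -0.111 1.033 -3.223
vertex -0.837 1.81 -3.361
vertex -0.721 1.047 -4.105
endloop
endfacet
facet normal -0.209 -0.969 0.129
outer loop
vertex -0.111 1.033 -3.223
vertex -0.721 1.047 -4.105
vertex 0.323 0.812 -4.178
endloop
endfacet
facet normal 0.437 -0.812 0.387
outer loop
vertex -0.111 1.033 -3.223
vertex 0.323 0.812 -4.178
vertex 0.852 1.43 -3.479
endloop
endfacet
facet normal 0.360 -0.304 0.882
outer loop
vertex -0.111 1.033 -3.223
vertex 0.852 1.43 -3.479
vertex 0.135 2.047 -2.974
endloop
endfacet
facet normal -0.422 0.532 0.734
outer loop
vertex -0.837 1.81 -3.361
vertex 0.135 2.047 -2.974
vertex -0.323 2.688 -3.702
endloop
endfacet
facet normal -0.991 -0.132 -0.019
outer loop
vertex -0.721 1.047 -4.105
vertex -0.837 1.81 -3.361
vertex -0.852 2.07 -4.401
endloop
endfacet
facet normal -0.219 -0.796 -0.564
outer loop
vertex 0.323 0.812 -4.178
vertex -0.721 1.047 -4.105
vertex -0.135 1.453 -4.906
endloop
endfacet
facet normal 0.828 -0.542 -0.147
outer loop
vertex 0.852 1.43 -3.479
vertex 0.323 0.812 -4.178
vertex 0.837 1.69 -4.519
endloop
endfacet
facet normal 0.702 0.279 0.655
outer loop
vertex 0.135 2.047 -2.974
vertex 0.852 1.43 -3.479
vertex 0.721 2.453 -3.775
endloop
endfacet
facet normal -0.841 -0.174 -0.513
outer loop
vertex 0.084 -1.736 0.018
vertex 0.319 -1.064 -0.596
vertex 1.078 -3.138 -1.136
endloop
endfacet
facet normal -0.250 -0.715 0.653
outer loop
vertex 2.541 -2.836 -0.244
vertex 0.084 -1.736 0.018
vertex 1.078 -3.138 -1.136
endloop
endfacet
facet normal -0.841 -0.174 -0.513
outer loop
vertex 1.078 -3.138 -1.136
vertex 0.319 -1.064 -0.596
vertex 1.313 -2.466 -1.75
endloop
endfacet
facet normal 0.480 -0.677 -0.558
outer loop
vertex 1.313 -2.466 -1.75
vertex 2.541 -2.836 -0.244
vertex 1.078 -3.138 -1.136
endloop
endfacet
facet normal -0.480 0.677 0.558
outer loop
vertex 0.084 -1.736 0.018
vertex 1.782 -0.762 0.296
vertex 0.319 -1.064 -0.596
endloop
endfacet
facet normal -0.250 -0.715 0.653
outer loop
vertex 1.547 -1.434 0.91
vertex 0.084 -1.736 0.018
vertex 2.541 -2.836 -0.244
endloop
endfacet
facet normal -0.480 0.677 0.558
outer loop
vertex 1.547 -1.434 0.91
vertex 1.782 -0.762 0.296
vertex 0.084 -1.736 0.018
endloop
endfacet
facet normal 0.250 0.715 -0.653
outer loop
vertex 0.319 -1.064 -0.596
vertex 1.782 -0.762 0.296
vertex 1.313 -2.466 -1.75
endloop
endfacet
facet normal 0.480 -0.677 -0.558
outer loop
vertex 2.776 -2.164 -0.858
vertex 2.541 -2.836 -0.244
vertex 1.313 -2.466 -1.75
endloop
endfacet
facet normal 0.250 0.715 -0.653
outer loop
vertex 1.313 -2.466 -1.75
vertex 1.782 -0.762 0.296
vertex 2.776 -2.164 -0.858
endloop
endfacet
facet normal 0.841 0.174 0.513
outer loop
vertex 2.776 -2.164 -0.858
vertex 1.547 -1.434 0.91
vertex 2.541 -2.836 -0.244
endloop
endfacet
facet normal 0.841 0.174 0.513
outer loop
vertex 1.782 -0.762 0.296
vertex 1.547 -1.434 0.91
vertex 2.776 -2.164 -0.858
endloop
endfacet
facet normal -0.961 -0.201 -0.191
outer loop
vertex -2.328 -3.511 4.47
vertex -2.481 -2.455 4.129
vertex -2.005 -3.868 3.219
endloop
endfacet
facet normal 0.137 -0.943 0.304
outer loop
vertex -0.939 -3.645 3.431
vertex -2.328 -3.511 4.47
vertex -2.005 -3.868 3.219
endloop
endfacet
facet normal -0.961 -0.201 -0.191
outer loop
vertex -2.005 -3.868 3.219
vertex -2.481 -2.455 4.129
vertex -2.158 -2.812 2.878
endloop
endfacet
facet normal 0.241 -0.266 -0.933
outer loop
vertex -2.158 -2.812 2.878
vertex -0.939 -3.645 3.431
vertex -2.005 -3.868 3.219
endloop
endfacet
facet normal -0.241 0.266 0.933
outer loop
vertex -2.328 -3.511 4.47
vertex -1.415 -2.232 4.341
vertex -2.481 -2.455 4.129
endloop
endfacet
facet normal 0.137 -0.943 0.304
outer loop
vertex -1.262 -3.288 4.682
vertex -2.328 -3.511 4.47
vertex -0.939 -3.645 3.431
endloop
endfacet
facet normal -0.241 0.266 0.933
outer loop
vertex -1.262 -3.288 4.682
vertex -1.415 -2.232 4.341
vertex -2.328 -3.511 4.47
endloop
endfacet
facet normal -0.137 0.943 -0.304
outer loop
vertex -2.481 -2.455 4.129
vertex -1.415 -2.232 4.341
vertex -2.158 -2.812 2.878
endloop
endfacet
facet normal 0.241 -0.266 -0.933
outer loop
vertex -1.092 -2.589 3.09
vertex -0.939 -3.645 3.431
vertex -2.158 -2.812 2.878
endloop
endfacet
facet normal -0.137 0.943 -0.304
outer loop
vertex -2.158 -2.812 2.878
vertex -1.415 -2.232 4.341
vertex -1.092 -2.589 3.09
endloop
endfacet
facet normal 0.961 0.201 0.191
outer loop
vertex -1.092 -2.589 3.09
vertex -1.262 -3.288 4.682
vertex -0.939 -3.645 3.431
endloop
endfacet
facet normal 0.961 0.201 0.191
outer loop
vertex -1.415 -2.232 4.341
vertex -1.262 -3.288 4.682
vertex -1.092 -2.589 3.09
endloop
endfacet

endsolid


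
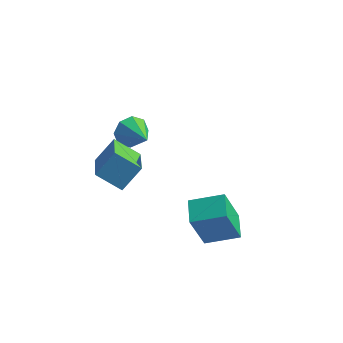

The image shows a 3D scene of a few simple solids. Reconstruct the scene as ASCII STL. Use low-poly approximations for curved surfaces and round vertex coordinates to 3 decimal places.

solid 
facet normal -0.714 0.587 -0.380
outer loop
vertex -2.339 3.222 -2.311
vertex -2.827 3.078 -1.617
vertex -2.233 3.661 -1.832
endloop
endfacet
facet normal 0.931 0.142 -0.336
outer loop
vertex -2.339 3.222 -2.311
vertex -2.233 3.661 -1.832
vertex -1.713 2.162 -1.023
endloop
endfacet
facet normal -0.714 0.588 -0.380
outer loop
vertex -2.233 3.661 -1.832
vertex -2.827 3.078 -1.617
vertex -2.474 3.759 -1.228
endloop
endfacet
facet normal 0.855 0.442 0.270
outer loop
vertex -2.233 3.661 -1.832
vertex -2.474 3.759 -1.228
vertex -1.713 2.162 -1.023
endloop
endfacet
facet normal -0.713 0.588 -0.381
outer loop
vertex -2.474 3.759 -1.228
vertex -2.827 3.078 -1.617
vertex -2.923 3.458 -0.852
endloop
endfacet
facet normal 0.467 0.328 0.821
outer loop
vertex -2.474 3.759 -1.228
vertex -2.923 3.458 -0.852
vertex -1.713 2.162 -1.023
endloop
endfacet
facet normal -0.714 0.587 -0.381
outer loop
vertex -2.923 3.458 -0.852
vertex -2.827 3.078 -1.617
vertex -3.315 2.935 -0.924
endloop
endfacet
facet normal -0.003 -0.134 0.991
outer loop
vertex -2.923 3.458 -0.852
vertex -3.315 2.935 -0.924
vertex -1.713 2.162 -1.023
endloop
endfacet
facet normal -0.714 0.587 -0.382
outer loop
vertex -3.315 2.935 -0.924
vertex -2.827 3.078 -1.617
vertex -3.421 2.495 -1.402
endloop
endfacet
facet normal -0.283 -0.674 0.683
outer loop
vertex -3.315 2.935 -0.924
vertex -3.421 2.495 -1.402
vertex -1.713 2.162 -1.023
endloop
endfacet
facet normal -0.714 0.588 -0.380
outer loop
vertex -3.421 2.495 -1.402
vertex -2.827 3.078 -1.617
vertex -3.18 2.397 -2.006
endloop
endfacet
facet normal -0.207 -0.975 0.076
outer loop
vertex -3.421 2.495 -1.402
vertex -3.18 2.397 -2.006
vertex -1.713 2.162 -1.023
endloop
endfacet
facet normal -0.714 0.588 -0.381
outer loop
vertex -3.18 2.397 -2.006
vertex -2.827 3.078 -1.617
vertex -2.731 2.698 -2.383
endloop
endfacet
facet normal 0.180 -0.862 -0.474
outer loop
vertex -3.18 2.397 -2.006
vertex -2.731 2.698 -2.383
vertex -1.713 2.162 -1.023
endloop
endfacet
facet normal -0.715 0.587 -0.381
outer loop
vertex -2.731 2.698 -2.383
vertex -2.827 3.078 -1.617
vertex -2.339 3.222 -2.311
endloop
endfacet
facet normal 0.652 -0.399 -0.645
outer loop
vertex -2.731 2.698 -2.383
vertex -2.339 3.222 -2.311
vertex -1.713 2.162 -1.023
endloop
endfacet
facet normal -0.426 -0.556 -0.714
outer loop
vertex -1.195 -2.114 -0.361
vertex -2.355 -2.203 0.4
vertex -1.952 -0.324 -1.305
endloop
endfacet
facet normal 0.834 0.064 -0.547
outer loop
vertex -1.365 0.443 -0.32
vertex -1.195 -2.114 -0.361
vertex -1.952 -0.324 -1.305
endloop
endfacet
facet normal -0.425 -0.557 -0.714
outer loop
vertex -1.952 -0.324 -1.305
vertex -2.355 -2.203 0.4
vertex -3.112 -0.414 -0.544
endloop
endfacet
facet normal -0.351 0.829 -0.436
outer loop
vertex -3.112 -0.414 -0.544
vertex -1.365 0.443 -0.32
vertex -1.952 -0.324 -1.305
endloop
endfacet
facet normal 0.350 -0.829 0.437
outer loop
vertex -1.195 -2.114 -0.361
vertex -1.768 -1.436 1.385
vertex -2.355 -2.203 0.4
endloop
endfacet
facet normal 0.834 0.064 -0.547
outer loop
vertex -0.608 -1.346 0.624
vertex -1.195 -2.114 -0.361
vertex -1.365 0.443 -0.32
endloop
endfacet
facet normal 0.351 -0.828 0.437
outer loop
vertex -0.608 -1.346 0.624
vertex -1.768 -1.436 1.385
vertex -1.195 -2.114 -0.361
endloop
endfacet
facet normal -0.834 -0.064 0.547
outer loop
vertex -2.355 -2.203 0.4
vertex -1.768 -1.436 1.385
vertex -3.112 -0.414 -0.544
endloop
endfacet
facet normal -0.350 0.828 -0.437
outer loop
vertex -2.525 0.354 0.441
vertex -1.365 0.443 -0.32
vertex -3.112 -0.414 -0.544
endloop
endfacet
facet normal -0.834 -0.064 0.547
outer loop
vertex -3.112 -0.414 -0.544
vertex -1.768 -1.436 1.385
vertex -2.525 0.354 0.441
endloop
endfacet
facet normal 0.425 0.557 0.714
outer loop
vertex -2.525 0.354 0.441
vertex -0.608 -1.346 0.624
vertex -1.365 0.443 -0.32
endloop
endfacet
facet normal 0.425 0.556 0.714
outer loop
vertex -1.768 -1.436 1.385
vertex -0.608 -1.346 0.624
vertex -2.525 0.354 0.441
endloop
endfacet
facet normal -0.903 -0.308 -0.298
outer loop
vertex 1.863 -2.36 -1.268
vertex 1.4 -1.249 -1.013
vertex 2.303 -1.719 -3.262
endloop
endfacet
facet normal 0.375 -0.903 -0.208
outer loop
vertex 3.74 -1.231 -2.787
vertex 1.863 -2.36 -1.268
vertex 2.303 -1.719 -3.262
endloop
endfacet
facet normal -0.904 -0.307 -0.299
outer loop
vertex 2.303 -1.719 -3.262
vertex 1.4 -1.249 -1.013
vertex 1.841 -0.609 -3.007
endloop
endfacet
facet normal 0.206 0.300 -0.931
outer loop
vertex 1.841 -0.609 -3.007
vertex 3.74 -1.231 -2.787
vertex 2.303 -1.719 -3.262
endloop
endfacet
facet normal -0.206 -0.300 0.931
outer loop
vertex 1.863 -2.36 -1.268
vertex 2.837 -0.761 -0.538
vertex 1.4 -1.249 -1.013
endloop
endfacet
facet normal 0.376 -0.903 -0.207
outer loop
vertex 3.299 -1.871 -0.793
vertex 1.863 -2.36 -1.268
vertex 3.74 -1.231 -2.787
endloop
endfacet
facet normal -0.206 -0.300 0.932
outer loop
vertex 3.299 -1.871 -0.793
vertex 2.837 -0.761 -0.538
vertex 1.863 -2.36 -1.268
endloop
endfacet
facet normal -0.375 0.904 0.207
outer loop
vertex 1.4 -1.249 -1.013
vertex 2.837 -0.761 -0.538
vertex 1.841 -0.609 -3.007
endloop
endfacet
facet normal 0.206 0.300 -0.932
outer loop
vertex 3.277 -0.12 -2.532
vertex 3.74 -1.231 -2.787
vertex 1.841 -0.609 -3.007
endloop
endfacet
facet normal -0.376 0.903 0.207
outer loop
vertex 1.841 -0.609 -3.007
vertex 2.837 -0.761 -0.538
vertex 3.277 -0.12 -2.532
endloop
endfacet
facet normal 0.903 0.308 0.299
outer loop
vertex 3.277 -0.12 -2.532
vertex 3.299 -1.871 -0.793
vertex 3.74 -1.231 -2.787
endloop
endfacet
facet normal 0.904 0.308 0.298
outer loop
vertex 2.837 -0.761 -0.538
vertex 3.299 -1.871 -0.793
vertex 3.277 -0.12 -2.532
endloop
endfacet

endsolid


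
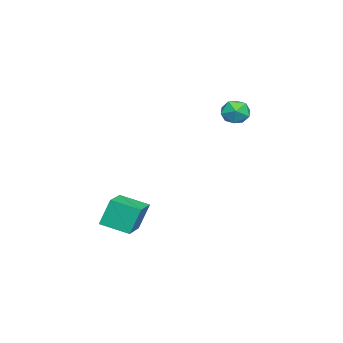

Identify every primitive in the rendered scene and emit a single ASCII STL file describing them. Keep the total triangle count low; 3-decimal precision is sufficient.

solid 
facet normal -0.606 0.521 0.600
outer loop
vertex -0.459 3.003 3.776
vertex -0.482 2.277 4.383
vertex 0.181 2.947 4.471
endloop
endfacet
facet normal -0.174 0.956 0.237
outer loop
vertex -0.459 3.003 3.776
vertex 0.181 2.947 4.471
vertex 0.447 3.211 3.602
endloop
endfacet
facet normal -0.282 0.843 -0.459
outer loop
vertex -0.459 3.003 3.776
vertex 0.447 3.211 3.602
vertex -0.051 2.704 2.977
endloop
endfacet
facet normal -0.781 0.338 -0.525
outer loop
vertex -0.459 3.003 3.776
vertex -0.051 2.704 2.977
vertex -0.625 2.127 3.459
endloop
endfacet
facet normal -0.982 0.139 0.129
outer loop
vertex -0.459 3.003 3.776
vertex -0.625 2.127 3.459
vertex -0.482 2.277 4.383
endloop
endfacet
facet normal 0.500 0.774 0.388
outer loop
vertex 0.447 3.211 3.602
vertex 0.181 2.947 4.471
vertex 0.985 2.613 4.101
endloop
endfacet
facet normal -0.200 0.070 0.977
outer loop
vertex 0.181 2.947 4.471
vertex -0.482 2.277 4.383
vertex 0.411 2.036 4.583
endloop
endfacet
facet normal -0.808 -0.548 0.214
outer loop
vertex -0.482 2.277 4.383
vertex -0.625 2.127 3.459
vertex -0.087 1.529 3.958
endloop
endfacet
facet normal -0.483 -0.226 -0.846
outer loop
vertex -0.625 2.127 3.459
vertex -0.051 2.704 2.977
vertex 0.179 1.793 3.089
endloop
endfacet
facet normal 0.325 0.591 -0.738
outer loop
vertex -0.051 2.704 2.977
vertex 0.447 3.211 3.602
vertex 0.842 2.463 3.177
endloop
endfacet
facet normal 0.781 -0.338 0.525
outer loop
vertex 0.819 1.737 3.784
vertex 0.985 2.613 4.101
vertex 0.411 2.036 4.583
endloop
endfacet
facet normal 0.282 -0.843 0.459
outer loop
vertex 0.819 1.737 3.784
vertex 0.411 2.036 4.583
vertex -0.087 1.529 3.958
endloop
endfacet
facet normal 0.174 -0.956 -0.237
outer loop
vertex 0.819 1.737 3.784
vertex -0.087 1.529 3.958
vertex 0.179 1.793 3.089
endloop
endfacet
facet normal 0.606 -0.521 -0.600
outer loop
vertex 0.819 1.737 3.784
vertex 0.179 1.793 3.089
vertex 0.842 2.463 3.177
endloop
endfacet
facet normal 0.982 -0.139 -0.129
outer loop
vertex 0.819 1.737 3.784
vertex 0.842 2.463 3.177
vertex 0.985 2.613 4.101
endloop
endfacet
facet normal 0.483 0.226 0.846
outer loop
vertex 0.411 2.036 4.583
vertex 0.985 2.613 4.101
vertex 0.181 2.947 4.471
endloop
endfacet
facet normal -0.325 -0.591 0.738
outer loop
vertex -0.087 1.529 3.958
vertex 0.411 2.036 4.583
vertex -0.482 2.277 4.383
endloop
endfacet
facet normal -0.500 -0.774 -0.388
outer loop
vertex 0.179 1.793 3.089
vertex -0.087 1.529 3.958
vertex -0.625 2.127 3.459
endloop
endfacet
facet normal 0.200 -0.070 -0.977
outer loop
vertex 0.842 2.463 3.177
vertex 0.179 1.793 3.089
vertex -0.051 2.704 2.977
endloop
endfacet
facet normal 0.808 0.548 -0.214
outer loop
vertex 0.985 2.613 4.101
vertex 0.842 2.463 3.177
vertex 0.447 3.211 3.602
endloop
endfacet
facet normal -0.981 -0.075 -0.179
outer loop
vertex 2.566 -3.399 -2.152
vertex 2.536 -1.703 -2.693
vertex 2.912 -3.927 -3.827
endloop
endfacet
facet normal 0.017 -0.953 0.304
outer loop
vertex 4.884 -3.777 -3.467
vertex 2.566 -3.399 -2.152
vertex 2.912 -3.927 -3.827
endloop
endfacet
facet normal -0.981 -0.075 -0.179
outer loop
vertex 2.912 -3.927 -3.827
vertex 2.536 -1.703 -2.693
vertex 2.882 -2.231 -4.368
endloop
endfacet
facet normal 0.193 -0.295 -0.936
outer loop
vertex 2.882 -2.231 -4.368
vertex 4.884 -3.777 -3.467
vertex 2.912 -3.927 -3.827
endloop
endfacet
facet normal -0.193 0.295 0.936
outer loop
vertex 2.566 -3.399 -2.152
vertex 4.508 -1.553 -2.333
vertex 2.536 -1.703 -2.693
endloop
endfacet
facet normal 0.017 -0.953 0.304
outer loop
vertex 4.538 -3.249 -1.792
vertex 2.566 -3.399 -2.152
vertex 4.884 -3.777 -3.467
endloop
endfacet
facet normal -0.193 0.295 0.936
outer loop
vertex 4.538 -3.249 -1.792
vertex 4.508 -1.553 -2.333
vertex 2.566 -3.399 -2.152
endloop
endfacet
facet normal -0.017 0.953 -0.304
outer loop
vertex 2.536 -1.703 -2.693
vertex 4.508 -1.553 -2.333
vertex 2.882 -2.231 -4.368
endloop
endfacet
facet normal 0.193 -0.295 -0.936
outer loop
vertex 4.854 -2.081 -4.008
vertex 4.884 -3.777 -3.467
vertex 2.882 -2.231 -4.368
endloop
endfacet
facet normal -0.017 0.953 -0.304
outer loop
vertex 2.882 -2.231 -4.368
vertex 4.508 -1.553 -2.333
vertex 4.854 -2.081 -4.008
endloop
endfacet
facet normal 0.981 0.075 0.179
outer loop
vertex 4.854 -2.081 -4.008
vertex 4.538 -3.249 -1.792
vertex 4.884 -3.777 -3.467
endloop
endfacet
facet normal 0.981 0.075 0.179
outer loop
vertex 4.508 -1.553 -2.333
vertex 4.538 -3.249 -1.792
vertex 4.854 -2.081 -4.008
endloop
endfacet

endsolid


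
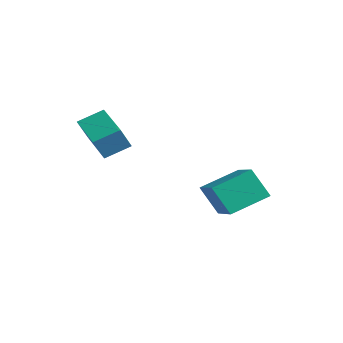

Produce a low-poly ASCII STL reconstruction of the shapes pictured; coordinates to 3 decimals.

solid 
facet normal -0.874 0.278 -0.398
outer loop
vertex 1.75 -0.657 0.828
vertex 1.945 0.882 1.473
vertex 2.401 -0.258 -0.322
endloop
endfacet
facet normal -0.116 -0.916 -0.384
outer loop
vertex 4.175 -0.822 0.487
vertex 1.75 -0.657 0.828
vertex 2.401 -0.258 -0.322
endloop
endfacet
facet normal -0.874 0.278 -0.398
outer loop
vertex 2.401 -0.258 -0.322
vertex 1.945 0.882 1.473
vertex 2.596 1.281 0.323
endloop
endfacet
facet normal 0.472 0.289 -0.833
outer loop
vertex 2.596 1.281 0.323
vertex 4.175 -0.822 0.487
vertex 2.401 -0.258 -0.322
endloop
endfacet
facet normal -0.472 -0.289 0.833
outer loop
vertex 1.75 -0.657 0.828
vertex 3.719 0.318 2.282
vertex 1.945 0.882 1.473
endloop
endfacet
facet normal -0.116 -0.916 -0.384
outer loop
vertex 3.524 -1.221 1.637
vertex 1.75 -0.657 0.828
vertex 4.175 -0.822 0.487
endloop
endfacet
facet normal -0.472 -0.289 0.833
outer loop
vertex 3.524 -1.221 1.637
vertex 3.719 0.318 2.282
vertex 1.75 -0.657 0.828
endloop
endfacet
facet normal 0.116 0.916 0.384
outer loop
vertex 1.945 0.882 1.473
vertex 3.719 0.318 2.282
vertex 2.596 1.281 0.323
endloop
endfacet
facet normal 0.472 0.289 -0.833
outer loop
vertex 4.37 0.717 1.132
vertex 4.175 -0.822 0.487
vertex 2.596 1.281 0.323
endloop
endfacet
facet normal 0.116 0.916 0.384
outer loop
vertex 2.596 1.281 0.323
vertex 3.719 0.318 2.282
vertex 4.37 0.717 1.132
endloop
endfacet
facet normal 0.874 -0.278 0.398
outer loop
vertex 4.37 0.717 1.132
vertex 3.524 -1.221 1.637
vertex 4.175 -0.822 0.487
endloop
endfacet
facet normal 0.874 -0.278 0.398
outer loop
vertex 3.719 0.318 2.282
vertex 3.524 -1.221 1.637
vertex 4.37 0.717 1.132
endloop
endfacet
facet normal -0.968 0.134 0.214
outer loop
vertex -0.44 -4.514 4.182
vertex -0.196 -3.54 4.677
vertex -0.577 -4.003 3.241
endloop
endfacet
facet normal -0.218 -0.871 -0.441
outer loop
vertex 1.136 -4.24 2.863
vertex -0.44 -4.514 4.182
vertex -0.577 -4.003 3.241
endloop
endfacet
facet normal -0.968 0.135 0.213
outer loop
vertex -0.577 -4.003 3.241
vertex -0.196 -3.54 4.677
vertex -0.332 -3.028 3.736
endloop
endfacet
facet normal -0.127 0.474 -0.871
outer loop
vertex -0.332 -3.028 3.736
vertex 1.136 -4.24 2.863
vertex -0.577 -4.003 3.241
endloop
endfacet
facet normal 0.127 -0.474 0.871
outer loop
vertex -0.44 -4.514 4.182
vertex 1.517 -3.777 4.299
vertex -0.196 -3.54 4.677
endloop
endfacet
facet normal -0.219 -0.870 -0.442
outer loop
vertex 1.272 -4.752 3.804
vertex -0.44 -4.514 4.182
vertex 1.136 -4.24 2.863
endloop
endfacet
facet normal 0.126 -0.474 0.871
outer loop
vertex 1.272 -4.752 3.804
vertex 1.517 -3.777 4.299
vertex -0.44 -4.514 4.182
endloop
endfacet
facet normal 0.218 0.870 0.442
outer loop
vertex -0.196 -3.54 4.677
vertex 1.517 -3.777 4.299
vertex -0.332 -3.028 3.736
endloop
endfacet
facet normal -0.126 0.474 -0.871
outer loop
vertex 1.38 -3.266 3.358
vertex 1.136 -4.24 2.863
vertex -0.332 -3.028 3.736
endloop
endfacet
facet normal 0.218 0.871 0.441
outer loop
vertex -0.332 -3.028 3.736
vertex 1.517 -3.777 4.299
vertex 1.38 -3.266 3.358
endloop
endfacet
facet normal 0.968 -0.134 -0.213
outer loop
vertex 1.38 -3.266 3.358
vertex 1.272 -4.752 3.804
vertex 1.136 -4.24 2.863
endloop
endfacet
facet normal 0.968 -0.135 -0.214
outer loop
vertex 1.517 -3.777 4.299
vertex 1.272 -4.752 3.804
vertex 1.38 -3.266 3.358
endloop
endfacet

endsolid


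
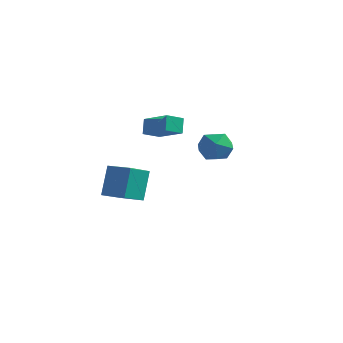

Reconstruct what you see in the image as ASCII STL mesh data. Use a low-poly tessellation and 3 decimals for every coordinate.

solid 
facet normal 0.102 0.852 -0.513
outer loop
vertex 4.042 -2.018 0.08
vertex 3.018 -1.682 0.435
vertex 3.942 -1.426 1.044
endloop
endfacet
facet normal 0.736 0.608 -0.297
outer loop
vertex 4.042 -2.018 0.08
vertex 3.942 -1.426 1.044
vertex 4.652 -2.311 0.992
endloop
endfacet
facet normal 0.823 -0.047 -0.566
outer loop
vertex 4.042 -2.018 0.08
vertex 4.652 -2.311 0.992
vertex 4.166 -3.114 0.352
endloop
endfacet
facet normal 0.243 -0.208 -0.948
outer loop
vertex 4.042 -2.018 0.08
vertex 4.166 -3.114 0.352
vertex 3.156 -2.725 0.008
endloop
endfacet
facet normal -0.203 0.348 -0.915
outer loop
vertex 4.042 -2.018 0.08
vertex 3.156 -2.725 0.008
vertex 3.018 -1.682 0.435
endloop
endfacet
facet normal 0.722 0.555 0.414
outer loop
vertex 4.652 -2.311 0.992
vertex 3.942 -1.426 1.044
vertex 4.004 -2.155 1.912
endloop
endfacet
facet normal -0.305 0.950 0.064
outer loop
vertex 3.942 -1.426 1.044
vertex 3.018 -1.682 0.435
vertex 2.994 -1.766 1.568
endloop
endfacet
facet normal -0.799 0.134 -0.586
outer loop
vertex 3.018 -1.682 0.435
vertex 3.156 -2.725 0.008
vertex 2.508 -2.569 0.928
endloop
endfacet
facet normal -0.078 -0.766 -0.638
outer loop
vertex 3.156 -2.725 0.008
vertex 4.166 -3.114 0.352
vertex 3.218 -3.454 0.876
endloop
endfacet
facet normal 0.862 -0.506 -0.019
outer loop
vertex 4.166 -3.114 0.352
vertex 4.652 -2.311 0.992
vertex 4.142 -3.198 1.485
endloop
endfacet
facet normal -0.243 0.208 0.948
outer loop
vertex 3.118 -2.862 1.84
vertex 4.004 -2.155 1.912
vertex 2.994 -1.766 1.568
endloop
endfacet
facet normal -0.823 0.047 0.566
outer loop
vertex 3.118 -2.862 1.84
vertex 2.994 -1.766 1.568
vertex 2.508 -2.569 0.928
endloop
endfacet
facet normal -0.736 -0.608 0.297
outer loop
vertex 3.118 -2.862 1.84
vertex 2.508 -2.569 0.928
vertex 3.218 -3.454 0.876
endloop
endfacet
facet normal -0.102 -0.852 0.513
outer loop
vertex 3.118 -2.862 1.84
vertex 3.218 -3.454 0.876
vertex 4.142 -3.198 1.485
endloop
endfacet
facet normal 0.203 -0.348 0.915
outer loop
vertex 3.118 -2.862 1.84
vertex 4.142 -3.198 1.485
vertex 4.004 -2.155 1.912
endloop
endfacet
facet normal 0.078 0.766 0.638
outer loop
vertex 2.994 -1.766 1.568
vertex 4.004 -2.155 1.912
vertex 3.942 -1.426 1.044
endloop
endfacet
facet normal -0.862 0.506 0.019
outer loop
vertex 2.508 -2.569 0.928
vertex 2.994 -1.766 1.568
vertex 3.018 -1.682 0.435
endloop
endfacet
facet normal -0.722 -0.555 -0.414
outer loop
vertex 3.218 -3.454 0.876
vertex 2.508 -2.569 0.928
vertex 3.156 -2.725 0.008
endloop
endfacet
facet normal 0.305 -0.950 -0.064
outer loop
vertex 4.142 -3.198 1.485
vertex 3.218 -3.454 0.876
vertex 4.166 -3.114 0.352
endloop
endfacet
facet normal 0.799 -0.134 0.586
outer loop
vertex 4.004 -2.155 1.912
vertex 4.142 -3.198 1.485
vertex 4.652 -2.311 0.992
endloop
endfacet
facet normal -0.995 -0.055 -0.088
outer loop
vertex -4.673 -1.519 -2.487
vertex -4.703 0.279 -3.267
vertex -4.448 -2.387 -4.496
endloop
endfacet
facet normal 0.015 -0.917 0.398
outer loop
vertex -2.837 -2.299 -4.353
vertex -4.673 -1.519 -2.487
vertex -4.448 -2.387 -4.496
endloop
endfacet
facet normal -0.995 -0.055 -0.088
outer loop
vertex -4.448 -2.387 -4.496
vertex -4.703 0.279 -3.267
vertex -4.478 -0.589 -5.276
endloop
endfacet
facet normal 0.103 -0.394 -0.913
outer loop
vertex -4.478 -0.589 -5.276
vertex -2.837 -2.299 -4.353
vertex -4.448 -2.387 -4.496
endloop
endfacet
facet normal -0.103 0.394 0.913
outer loop
vertex -4.673 -1.519 -2.487
vertex -3.092 0.367 -3.124
vertex -4.703 0.279 -3.267
endloop
endfacet
facet normal 0.015 -0.917 0.398
outer loop
vertex -3.062 -1.431 -2.344
vertex -4.673 -1.519 -2.487
vertex -2.837 -2.299 -4.353
endloop
endfacet
facet normal -0.103 0.394 0.913
outer loop
vertex -3.062 -1.431 -2.344
vertex -3.092 0.367 -3.124
vertex -4.673 -1.519 -2.487
endloop
endfacet
facet normal -0.015 0.917 -0.398
outer loop
vertex -4.703 0.279 -3.267
vertex -3.092 0.367 -3.124
vertex -4.478 -0.589 -5.276
endloop
endfacet
facet normal 0.103 -0.394 -0.913
outer loop
vertex -2.867 -0.501 -5.133
vertex -2.837 -2.299 -4.353
vertex -4.478 -0.589 -5.276
endloop
endfacet
facet normal -0.015 0.917 -0.398
outer loop
vertex -4.478 -0.589 -5.276
vertex -3.092 0.367 -3.124
vertex -2.867 -0.501 -5.133
endloop
endfacet
facet normal 0.995 0.055 0.088
outer loop
vertex -2.867 -0.501 -5.133
vertex -3.062 -1.431 -2.344
vertex -2.837 -2.299 -4.353
endloop
endfacet
facet normal 0.995 0.055 0.088
outer loop
vertex -3.092 0.367 -3.124
vertex -3.062 -1.431 -2.344
vertex -2.867 -0.501 -5.133
endloop
endfacet
facet normal -0.257 0.437 0.862
outer loop
vertex -1.318 -0.319 1.799
vertex -0.946 0.758 1.364
vertex -3.225 0.035 1.05
endloop
endfacet
facet normal -0.304 -0.884 0.356
outer loop
vertex -2.934 -0.458 0.076
vertex -1.318 -0.319 1.799
vertex -3.225 0.035 1.05
endloop
endfacet
facet normal -0.257 0.436 0.862
outer loop
vertex -3.225 0.035 1.05
vertex -0.946 0.758 1.364
vertex -2.854 1.113 0.615
endloop
endfacet
facet normal -0.917 0.170 -0.360
outer loop
vertex -2.854 1.113 0.615
vertex -2.934 -0.458 0.076
vertex -3.225 0.035 1.05
endloop
endfacet
facet normal 0.917 -0.171 0.361
outer loop
vertex -1.318 -0.319 1.799
vertex -0.655 0.265 0.39
vertex -0.946 0.758 1.364
endloop
endfacet
facet normal -0.304 -0.883 0.357
outer loop
vertex -1.026 -0.813 0.825
vertex -1.318 -0.319 1.799
vertex -2.934 -0.458 0.076
endloop
endfacet
facet normal 0.917 -0.170 0.361
outer loop
vertex -1.026 -0.813 0.825
vertex -0.655 0.265 0.39
vertex -1.318 -0.319 1.799
endloop
endfacet
facet normal 0.304 0.883 -0.356
outer loop
vertex -0.946 0.758 1.364
vertex -0.655 0.265 0.39
vertex -2.854 1.113 0.615
endloop
endfacet
facet normal -0.917 0.171 -0.361
outer loop
vertex -2.562 0.619 -0.359
vertex -2.934 -0.458 0.076
vertex -2.854 1.113 0.615
endloop
endfacet
facet normal 0.304 0.883 -0.357
outer loop
vertex -2.854 1.113 0.615
vertex -0.655 0.265 0.39
vertex -2.562 0.619 -0.359
endloop
endfacet
facet normal 0.257 -0.437 -0.862
outer loop
vertex -2.562 0.619 -0.359
vertex -1.026 -0.813 0.825
vertex -2.934 -0.458 0.076
endloop
endfacet
facet normal 0.258 -0.436 -0.862
outer loop
vertex -0.655 0.265 0.39
vertex -1.026 -0.813 0.825
vertex -2.562 0.619 -0.359
endloop
endfacet

endsolid


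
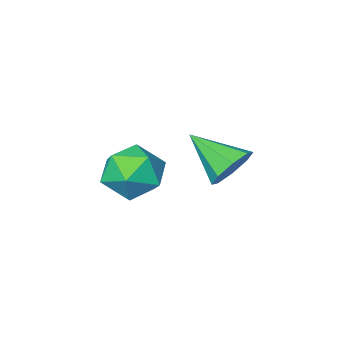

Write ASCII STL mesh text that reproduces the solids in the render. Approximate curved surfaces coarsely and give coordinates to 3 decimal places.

solid 
facet normal -0.635 0.677 0.373
outer loop
vertex -2.296 -2.365 0.641
vertex -2.728 -2.891 0.86
vertex -2.214 -2.647 1.293
endloop
endfacet
facet normal 0.037 0.919 0.393
outer loop
vertex -2.296 -2.365 0.641
vertex -2.214 -2.647 1.293
vertex -1.641 -2.499 0.893
endloop
endfacet
facet normal 0.293 0.916 -0.273
outer loop
vertex -2.296 -2.365 0.641
vertex -1.641 -2.499 0.893
vertex -1.8 -2.651 0.213
endloop
endfacet
facet normal -0.220 0.673 -0.706
outer loop
vertex -2.296 -2.365 0.641
vertex -1.8 -2.651 0.213
vertex -2.472 -2.893 0.192
endloop
endfacet
facet normal -0.794 0.525 -0.306
outer loop
vertex -2.296 -2.365 0.641
vertex -2.472 -2.893 0.192
vertex -2.728 -2.891 0.86
endloop
endfacet
facet normal 0.425 0.462 0.779
outer loop
vertex -1.641 -2.499 0.893
vertex -2.214 -2.647 1.293
vertex -1.668 -3.107 1.268
endloop
endfacet
facet normal -0.662 0.070 0.746
outer loop
vertex -2.214 -2.647 1.293
vertex -2.728 -2.891 0.86
vertex -2.34 -3.349 1.247
endloop
endfacet
facet normal -0.919 -0.176 -0.352
outer loop
vertex -2.728 -2.891 0.86
vertex -2.472 -2.893 0.192
vertex -2.499 -3.501 0.567
endloop
endfacet
facet normal 0.008 0.064 -0.998
outer loop
vertex -2.472 -2.893 0.192
vertex -1.8 -2.651 0.213
vertex -1.926 -3.353 0.167
endloop
endfacet
facet normal 0.838 0.458 -0.298
outer loop
vertex -1.8 -2.651 0.213
vertex -1.641 -2.499 0.893
vertex -1.412 -3.109 0.6
endloop
endfacet
facet normal 0.220 -0.673 0.706
outer loop
vertex -1.844 -3.635 0.819
vertex -1.668 -3.107 1.268
vertex -2.34 -3.349 1.247
endloop
endfacet
facet normal -0.293 -0.916 0.273
outer loop
vertex -1.844 -3.635 0.819
vertex -2.34 -3.349 1.247
vertex -2.499 -3.501 0.567
endloop
endfacet
facet normal -0.037 -0.919 -0.393
outer loop
vertex -1.844 -3.635 0.819
vertex -2.499 -3.501 0.567
vertex -1.926 -3.353 0.167
endloop
endfacet
facet normal 0.635 -0.677 -0.373
outer loop
vertex -1.844 -3.635 0.819
vertex -1.926 -3.353 0.167
vertex -1.412 -3.109 0.6
endloop
endfacet
facet normal 0.794 -0.525 0.306
outer loop
vertex -1.844 -3.635 0.819
vertex -1.412 -3.109 0.6
vertex -1.668 -3.107 1.268
endloop
endfacet
facet normal -0.008 -0.064 0.998
outer loop
vertex -2.34 -3.349 1.247
vertex -1.668 -3.107 1.268
vertex -2.214 -2.647 1.293
endloop
endfacet
facet normal -0.838 -0.458 0.298
outer loop
vertex -2.499 -3.501 0.567
vertex -2.34 -3.349 1.247
vertex -2.728 -2.891 0.86
endloop
endfacet
facet normal -0.425 -0.462 -0.779
outer loop
vertex -1.926 -3.353 0.167
vertex -2.499 -3.501 0.567
vertex -2.472 -2.893 0.192
endloop
endfacet
facet normal 0.662 -0.070 -0.746
outer loop
vertex -1.412 -3.109 0.6
vertex -1.926 -3.353 0.167
vertex -1.8 -2.651 0.213
endloop
endfacet
facet normal 0.919 0.176 0.352
outer loop
vertex -1.668 -3.107 1.268
vertex -1.412 -3.109 0.6
vertex -1.641 -2.499 0.893
endloop
endfacet
facet normal -0.355 0.786 -0.506
outer loop
vertex -3.67 -2.499 0.377
vertex -4.175 -2.774 0.304
vertex -3.957 -2.417 0.706
endloop
endfacet
facet normal 0.762 0.221 0.609
outer loop
vertex -3.67 -2.499 0.377
vertex -3.957 -2.417 0.706
vertex -3.745 -3.726 0.916
endloop
endfacet
facet normal -0.356 0.786 -0.505
outer loop
vertex -3.957 -2.417 0.706
vertex -4.175 -2.774 0.304
vertex -4.372 -2.545 0.799
endloop
endfacet
facet normal 0.161 0.182 0.970
outer loop
vertex -3.957 -2.417 0.706
vertex -4.372 -2.545 0.799
vertex -3.745 -3.726 0.916
endloop
endfacet
facet normal -0.357 0.786 -0.505
outer loop
vertex -4.372 -2.545 0.799
vertex -4.175 -2.774 0.304
vertex -4.671 -2.807 0.603
endloop
endfacet
facet normal -0.447 -0.150 0.882
outer loop
vertex -4.372 -2.545 0.799
vertex -4.671 -2.807 0.603
vertex -3.745 -3.726 0.916
endloop
endfacet
facet normal -0.357 0.786 -0.505
outer loop
vertex -4.671 -2.807 0.603
vertex -4.175 -2.774 0.304
vertex -4.68 -3.05 0.231
endloop
endfacet
facet normal -0.711 -0.581 0.397
outer loop
vertex -4.671 -2.807 0.603
vertex -4.68 -3.05 0.231
vertex -3.745 -3.726 0.916
endloop
endfacet
facet normal -0.357 0.786 -0.505
outer loop
vertex -4.68 -3.05 0.231
vertex -4.175 -2.774 0.304
vertex -4.393 -3.131 -0.098
endloop
endfacet
facet normal -0.473 -0.858 -0.201
outer loop
vertex -4.68 -3.05 0.231
vertex -4.393 -3.131 -0.098
vertex -3.745 -3.726 0.916
endloop
endfacet
facet normal -0.355 0.786 -0.506
outer loop
vertex -4.393 -3.131 -0.098
vertex -4.175 -2.774 0.304
vertex -3.979 -3.004 -0.191
endloop
endfacet
facet normal 0.125 -0.819 -0.560
outer loop
vertex -4.393 -3.131 -0.098
vertex -3.979 -3.004 -0.191
vertex -3.745 -3.726 0.916
endloop
endfacet
facet normal -0.355 0.786 -0.506
outer loop
vertex -3.979 -3.004 -0.191
vertex -4.175 -2.774 0.304
vertex -3.679 -2.742 0.006
endloop
endfacet
facet normal 0.735 -0.486 -0.473
outer loop
vertex -3.979 -3.004 -0.191
vertex -3.679 -2.742 0.006
vertex -3.745 -3.726 0.916
endloop
endfacet
facet normal -0.355 0.786 -0.506
outer loop
vertex -3.679 -2.742 0.006
vertex -4.175 -2.774 0.304
vertex -3.67 -2.499 0.377
endloop
endfacet
facet normal 0.998 -0.056 0.012
outer loop
vertex -3.679 -2.742 0.006
vertex -3.67 -2.499 0.377
vertex -3.745 -3.726 0.916
endloop
endfacet

endsolid


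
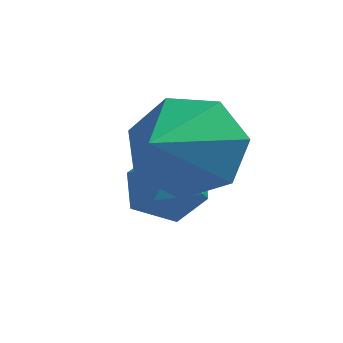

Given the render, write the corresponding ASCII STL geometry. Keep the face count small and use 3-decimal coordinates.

solid 
facet normal -0.037 0.933 -0.357
outer loop
vertex -1.798 -2.642 3.306
vertex -2.133 -2.948 2.54
vertex -2.569 -2.686 3.271
endloop
endfacet
facet normal -0.034 -0.192 0.981
outer loop
vertex -1.798 -2.642 3.306
vertex -2.569 -2.686 3.271
vertex -2.087 -4.152 3.0
endloop
endfacet
facet normal -0.036 0.934 -0.356
outer loop
vertex -2.569 -2.686 3.271
vertex -2.133 -2.948 2.54
vertex -3.011 -2.926 2.686
endloop
endfacet
facet normal -0.676 -0.343 0.652
outer loop
vertex -2.569 -2.686 3.271
vertex -3.011 -2.926 2.686
vertex -2.087 -4.152 3.0
endloop
endfacet
facet normal -0.036 0.934 -0.356
outer loop
vertex -3.011 -2.926 2.686
vertex -2.133 -2.948 2.54
vertex -2.793 -3.183 1.991
endloop
endfacet
facet normal -0.795 -0.606 -0.025
outer loop
vertex -3.011 -2.926 2.686
vertex -2.793 -3.183 1.991
vertex -2.087 -4.152 3.0
endloop
endfacet
facet normal -0.036 0.934 -0.356
outer loop
vertex -2.793 -3.183 1.991
vertex -2.133 -2.948 2.54
vertex -2.078 -3.263 1.709
endloop
endfacet
facet normal -0.302 -0.784 -0.542
outer loop
vertex -2.793 -3.183 1.991
vertex -2.078 -3.263 1.709
vertex -2.087 -4.152 3.0
endloop
endfacet
facet normal -0.037 0.934 -0.356
outer loop
vertex -2.078 -3.263 1.709
vertex -2.133 -2.948 2.54
vertex -1.405 -3.105 2.054
endloop
endfacet
facet normal 0.435 -0.743 -0.509
outer loop
vertex -2.078 -3.263 1.709
vertex -1.405 -3.105 2.054
vertex -2.087 -4.152 3.0
endloop
endfacet
facet normal -0.037 0.934 -0.356
outer loop
vertex -1.405 -3.105 2.054
vertex -2.133 -2.948 2.54
vertex -1.28 -2.829 2.764
endloop
endfacet
facet normal 0.857 -0.514 0.049
outer loop
vertex -1.405 -3.105 2.054
vertex -1.28 -2.829 2.764
vertex -2.087 -4.152 3.0
endloop
endfacet
facet normal -0.036 0.933 -0.357
outer loop
vertex -1.28 -2.829 2.764
vertex -2.133 -2.948 2.54
vertex -1.798 -2.642 3.306
endloop
endfacet
facet normal 0.648 -0.268 0.712
outer loop
vertex -1.28 -2.829 2.764
vertex -1.798 -2.642 3.306
vertex -2.087 -4.152 3.0
endloop
endfacet
facet normal -0.632 0.685 0.362
outer loop
vertex -3.161 -2.482 1.632
vertex -2.796 -2.443 2.196
vertex -2.656 -2.039 1.675
endloop
endfacet
facet normal -0.601 0.719 -0.349
outer loop
vertex -3.161 -2.482 1.632
vertex -2.656 -2.039 1.675
vertex -2.748 -2.391 1.109
endloop
endfacet
facet normal -0.789 0.082 -0.609
outer loop
vertex -3.161 -2.482 1.632
vertex -2.748 -2.391 1.109
vertex -2.944 -3.012 1.279
endloop
endfacet
facet normal -0.937 -0.345 -0.058
outer loop
vertex -3.161 -2.482 1.632
vertex -2.944 -3.012 1.279
vertex -2.974 -3.044 1.951
endloop
endfacet
facet normal -0.840 0.028 0.542
outer loop
vertex -3.161 -2.482 1.632
vertex -2.974 -3.044 1.951
vertex -2.796 -2.443 2.196
endloop
endfacet
facet normal 0.078 0.841 -0.536
outer loop
vertex -2.748 -2.391 1.109
vertex -2.656 -2.039 1.675
vertex -2.126 -2.296 1.349
endloop
endfacet
facet normal 0.027 0.786 0.617
outer loop
vertex -2.656 -2.039 1.675
vertex -2.796 -2.443 2.196
vertex -2.156 -2.328 2.021
endloop
endfacet
facet normal -0.308 -0.279 0.909
outer loop
vertex -2.796 -2.443 2.196
vertex -2.974 -3.044 1.951
vertex -2.352 -2.949 2.191
endloop
endfacet
facet normal -0.466 -0.882 -0.063
outer loop
vertex -2.974 -3.044 1.951
vertex -2.944 -3.012 1.279
vertex -2.444 -3.301 1.625
endloop
endfacet
facet normal -0.227 -0.190 -0.955
outer loop
vertex -2.944 -3.012 1.279
vertex -2.748 -2.391 1.109
vertex -2.304 -2.897 1.104
endloop
endfacet
facet normal 0.937 0.345 0.058
outer loop
vertex -1.939 -2.858 1.668
vertex -2.126 -2.296 1.349
vertex -2.156 -2.328 2.021
endloop
endfacet
facet normal 0.789 -0.082 0.609
outer loop
vertex -1.939 -2.858 1.668
vertex -2.156 -2.328 2.021
vertex -2.352 -2.949 2.191
endloop
endfacet
facet normal 0.601 -0.719 0.349
outer loop
vertex -1.939 -2.858 1.668
vertex -2.352 -2.949 2.191
vertex -2.444 -3.301 1.625
endloop
endfacet
facet normal 0.632 -0.685 -0.362
outer loop
vertex -1.939 -2.858 1.668
vertex -2.444 -3.301 1.625
vertex -2.304 -2.897 1.104
endloop
endfacet
facet normal 0.840 -0.028 -0.542
outer loop
vertex -1.939 -2.858 1.668
vertex -2.304 -2.897 1.104
vertex -2.126 -2.296 1.349
endloop
endfacet
facet normal 0.466 0.882 0.063
outer loop
vertex -2.156 -2.328 2.021
vertex -2.126 -2.296 1.349
vertex -2.656 -2.039 1.675
endloop
endfacet
facet normal 0.227 0.190 0.955
outer loop
vertex -2.352 -2.949 2.191
vertex -2.156 -2.328 2.021
vertex -2.796 -2.443 2.196
endloop
endfacet
facet normal -0.078 -0.841 0.536
outer loop
vertex -2.444 -3.301 1.625
vertex -2.352 -2.949 2.191
vertex -2.974 -3.044 1.951
endloop
endfacet
facet normal -0.027 -0.786 -0.617
outer loop
vertex -2.304 -2.897 1.104
vertex -2.444 -3.301 1.625
vertex -2.944 -3.012 1.279
endloop
endfacet
facet normal 0.308 0.279 -0.909
outer loop
vertex -2.126 -2.296 1.349
vertex -2.304 -2.897 1.104
vertex -2.748 -2.391 1.109
endloop
endfacet

endsolid
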